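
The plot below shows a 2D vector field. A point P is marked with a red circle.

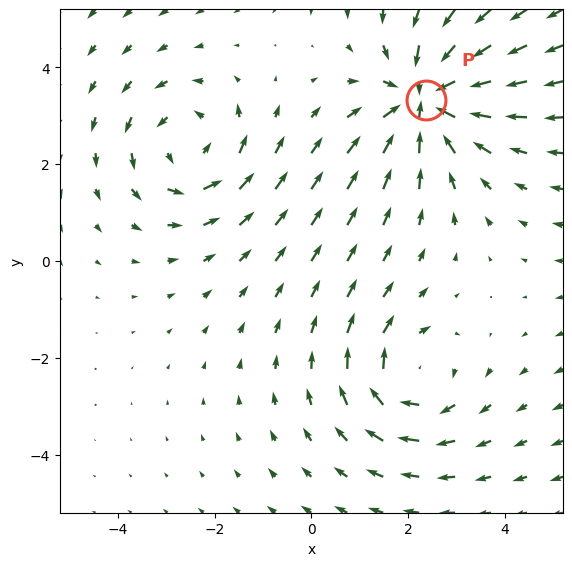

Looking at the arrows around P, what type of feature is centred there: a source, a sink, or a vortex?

At P (2.4, 3.3) the arrows converge inward. Divergence about -4, curl ≈0 — negative divergence with near-zero curl is a sink.

sink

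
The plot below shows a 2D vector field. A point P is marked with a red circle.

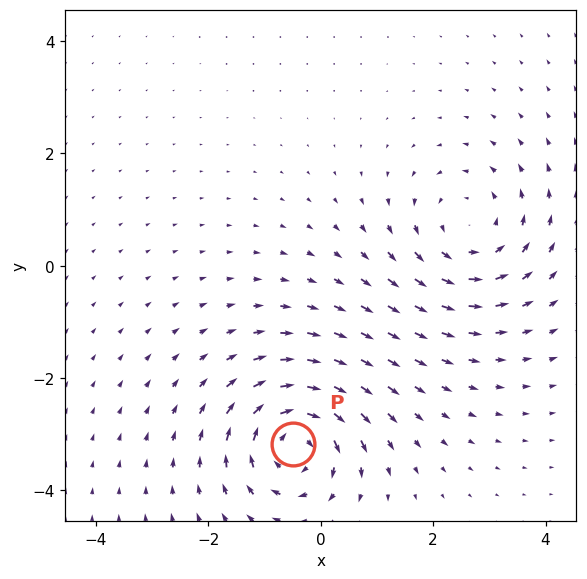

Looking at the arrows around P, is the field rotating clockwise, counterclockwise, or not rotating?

clockwise

Near P at (-0.5, -3.2) the arrows circulate clockwise. The curl (z-component) there is about -5; negative curl means clockwise rotation.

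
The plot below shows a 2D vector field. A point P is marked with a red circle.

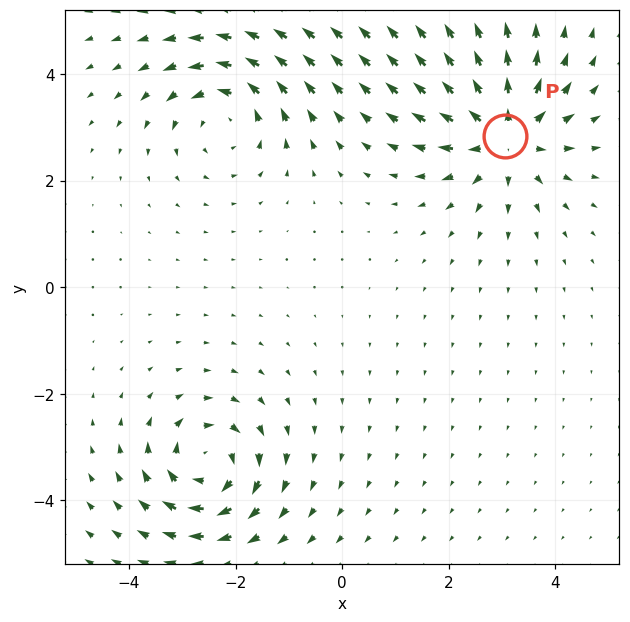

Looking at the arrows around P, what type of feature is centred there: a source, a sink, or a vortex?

source

At P (3.1, 2.8) the arrows spread outward. Divergence about +5, curl ≈0 — positive divergence with near-zero curl is a source.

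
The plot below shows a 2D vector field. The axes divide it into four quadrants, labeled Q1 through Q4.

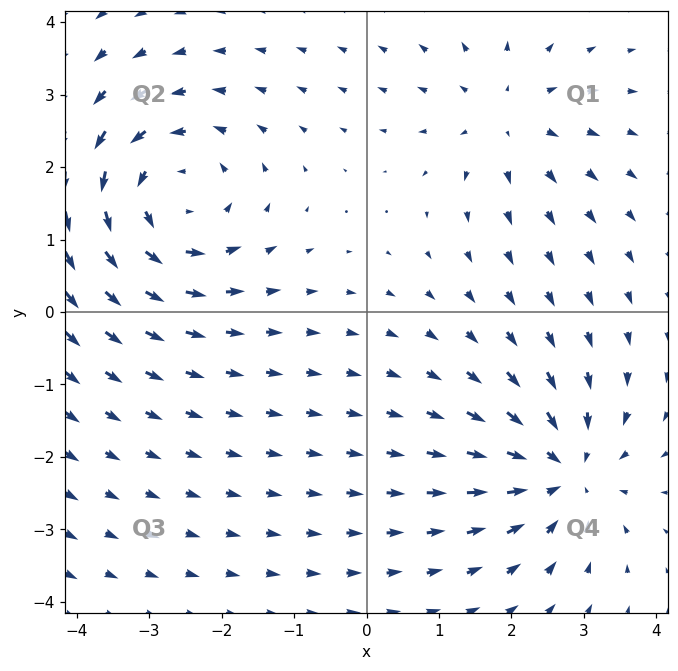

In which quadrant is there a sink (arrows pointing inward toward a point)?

The sink sits at approximately (2.7, -2.2), which lies in quadrant Q4. The divergence there is about -4, negative as expected for a sink.

Q4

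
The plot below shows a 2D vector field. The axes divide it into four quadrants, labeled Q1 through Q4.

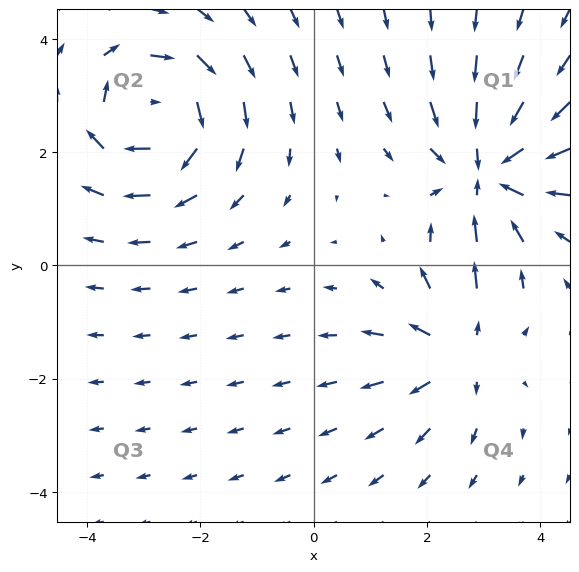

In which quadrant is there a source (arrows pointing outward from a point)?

The source sits at approximately (2.6, -1.5), which lies in quadrant Q4. The divergence there is about +3, positive as expected for a source.

Q4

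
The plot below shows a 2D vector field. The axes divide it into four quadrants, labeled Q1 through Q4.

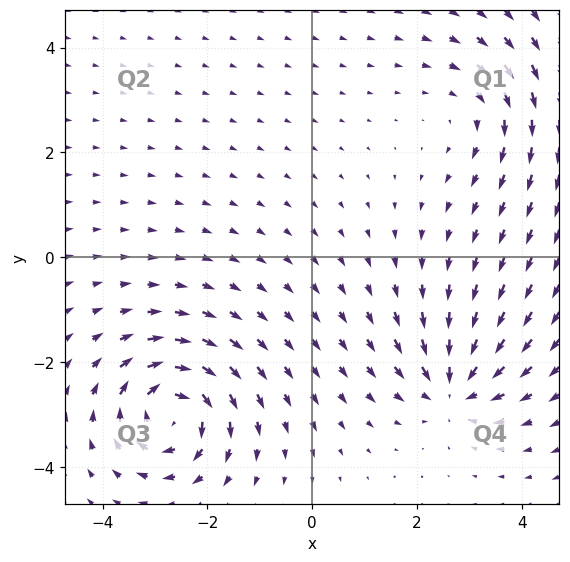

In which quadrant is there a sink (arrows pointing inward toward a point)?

The sink sits at approximately (2.7, -2.5), which lies in quadrant Q4. The divergence there is about -5, negative as expected for a sink.

Q4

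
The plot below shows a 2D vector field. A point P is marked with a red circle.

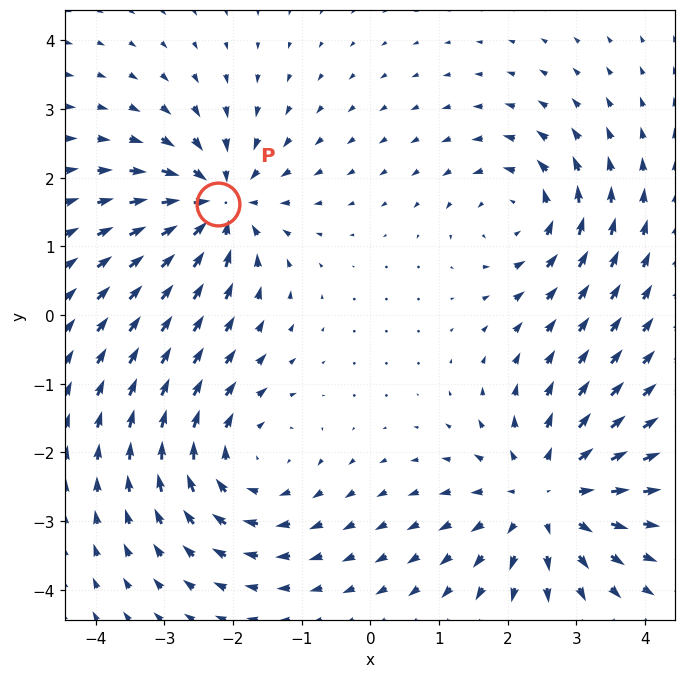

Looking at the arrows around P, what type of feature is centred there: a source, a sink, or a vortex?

At P (-2.2, 1.6) the arrows converge inward. Divergence about -5, curl ≈0 — negative divergence with near-zero curl is a sink.

sink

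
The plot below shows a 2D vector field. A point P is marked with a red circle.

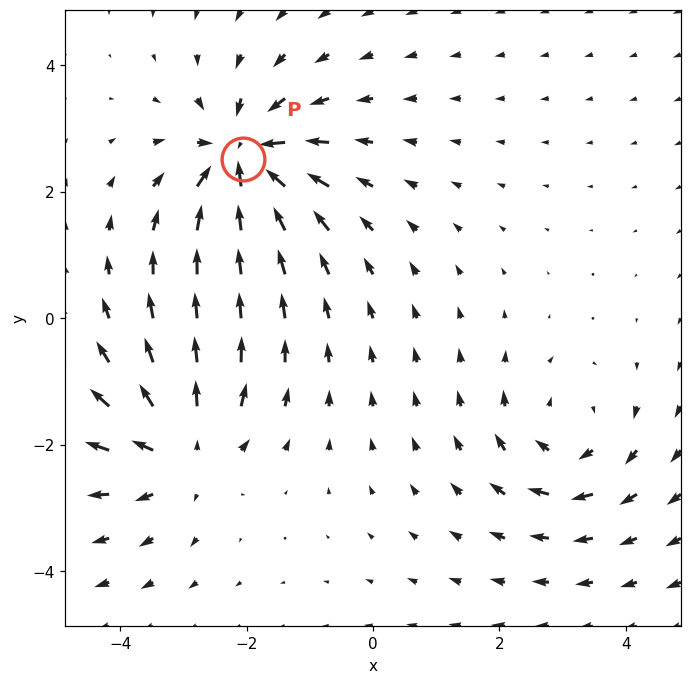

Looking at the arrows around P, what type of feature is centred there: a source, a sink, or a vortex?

At P (-2.1, 2.5) the arrows converge inward. Divergence about -5, curl ≈0 — negative divergence with near-zero curl is a sink.

sink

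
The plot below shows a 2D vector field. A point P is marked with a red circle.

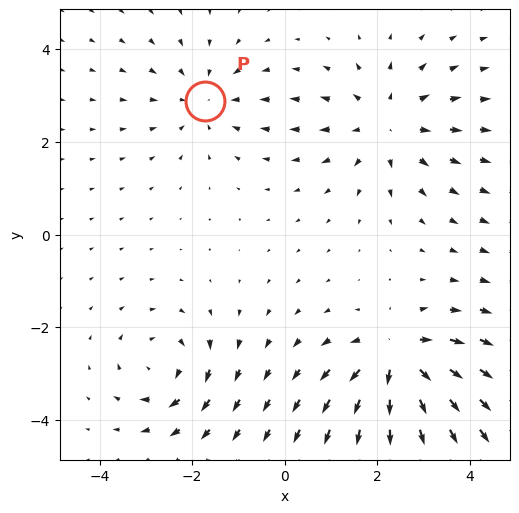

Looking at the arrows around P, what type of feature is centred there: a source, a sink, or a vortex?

At P (-1.7, 2.9) the arrows converge inward. Divergence about -3, curl ≈0 — negative divergence with near-zero curl is a sink.

sink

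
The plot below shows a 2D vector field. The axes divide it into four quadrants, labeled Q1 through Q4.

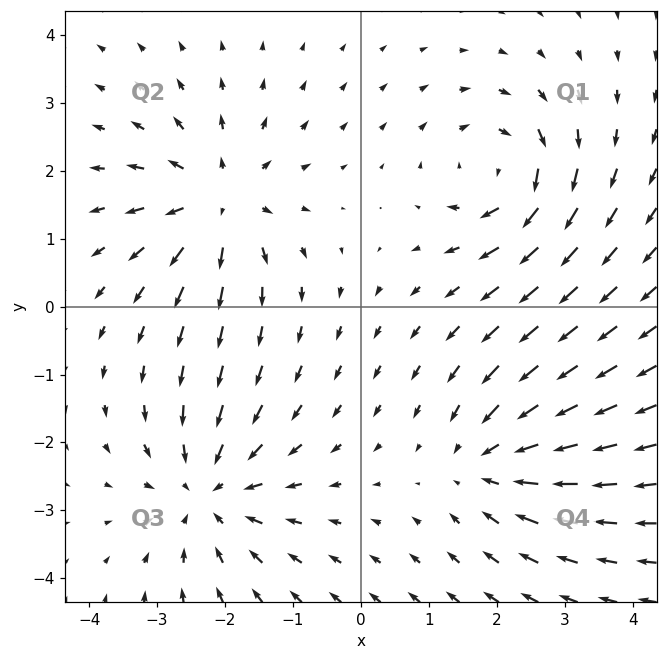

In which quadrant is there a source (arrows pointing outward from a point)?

Q2

The source sits at approximately (-2.1, 1.6), which lies in quadrant Q2. The divergence there is about +5, positive as expected for a source.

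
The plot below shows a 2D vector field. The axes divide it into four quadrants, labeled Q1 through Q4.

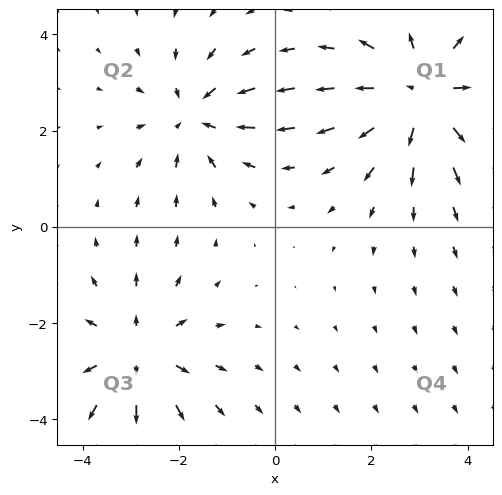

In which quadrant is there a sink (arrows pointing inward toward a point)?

Q2

The sink sits at approximately (-1.7, 2.3), which lies in quadrant Q2. The divergence there is about -2, negative as expected for a sink.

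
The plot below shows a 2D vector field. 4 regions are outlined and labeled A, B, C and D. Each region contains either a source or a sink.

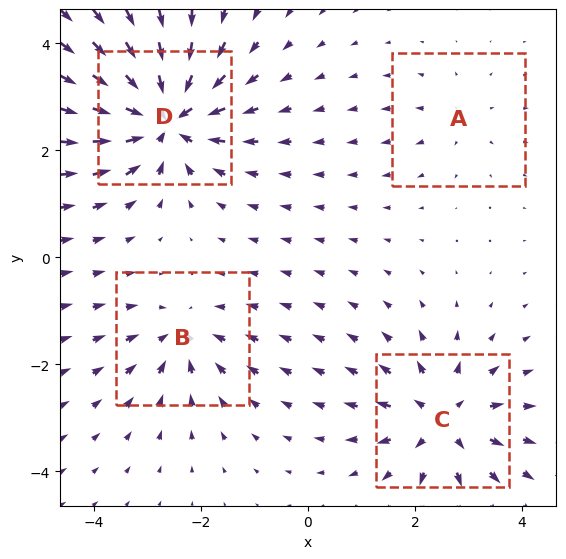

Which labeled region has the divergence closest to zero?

A

Divergence at each region's feature centre — A: about +2, B: about -4, C: about +6, D: about -8. Region A is closest to zero.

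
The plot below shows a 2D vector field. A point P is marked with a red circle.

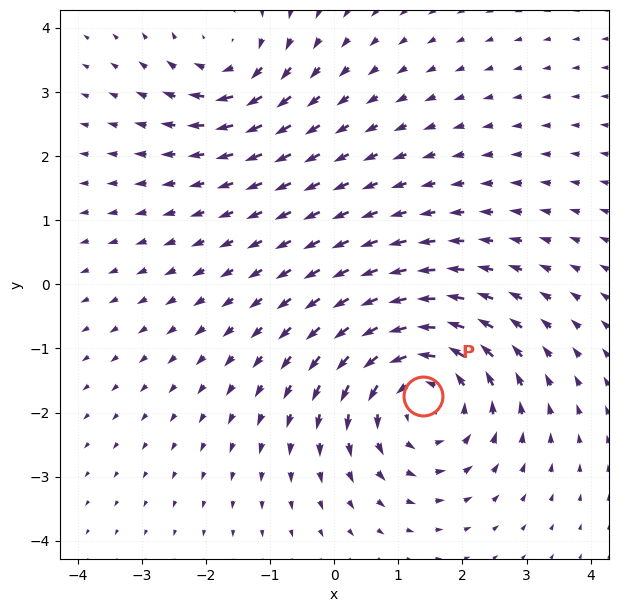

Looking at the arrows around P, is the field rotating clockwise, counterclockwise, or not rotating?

Near P at (1.4, -1.7) the arrows circulate counterclockwise. The curl (z-component) there is about +4; positive curl means counterclockwise rotation.

counterclockwise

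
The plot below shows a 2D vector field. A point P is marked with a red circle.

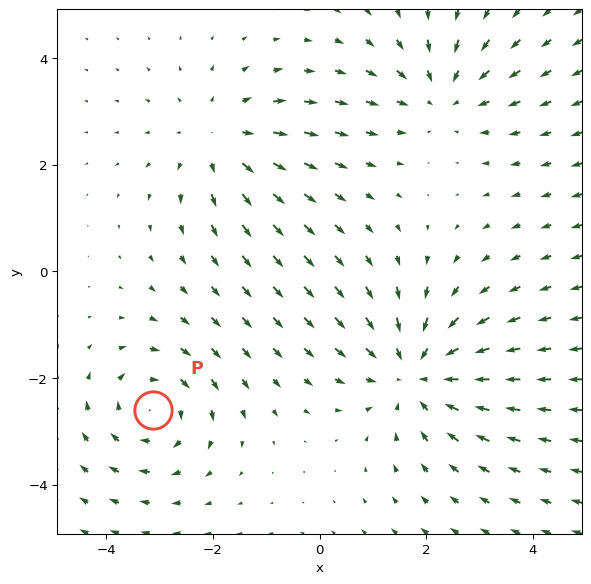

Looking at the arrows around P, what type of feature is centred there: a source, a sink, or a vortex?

vortex

At P (-3.1, -2.6) the arrows circulate clockwise. Divergence ≈0, curl about -4 — near-zero divergence with nonzero curl is a vortex.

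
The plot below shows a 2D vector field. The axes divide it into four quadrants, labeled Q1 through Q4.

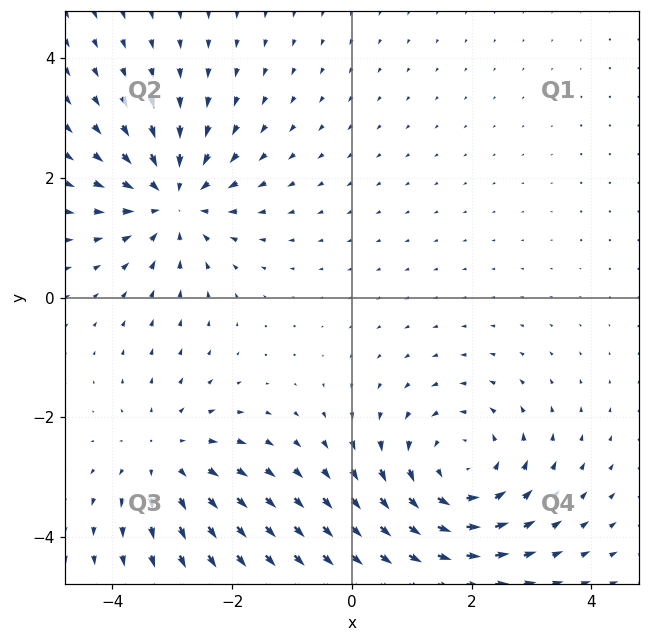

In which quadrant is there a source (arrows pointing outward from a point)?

The source sits at approximately (-3.1, -2.7), which lies in quadrant Q3. The divergence there is about +2, positive as expected for a source.

Q3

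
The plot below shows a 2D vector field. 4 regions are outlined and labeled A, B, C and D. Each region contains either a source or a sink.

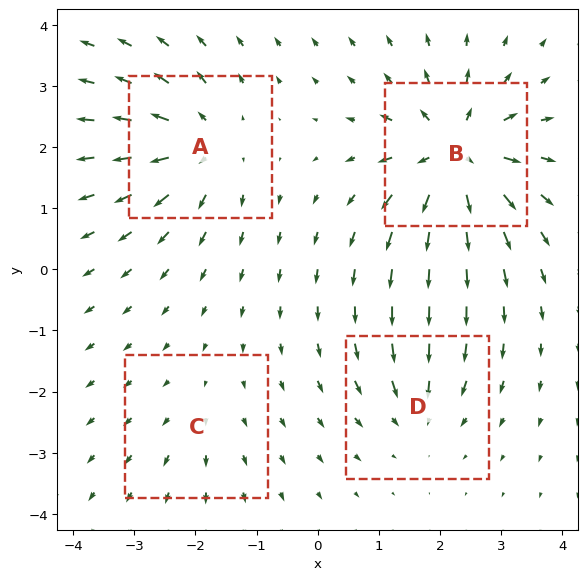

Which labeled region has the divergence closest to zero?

Divergence at each region's feature centre — A: about +6, B: about +8, C: about +2, D: about -4. Region C is closest to zero.

C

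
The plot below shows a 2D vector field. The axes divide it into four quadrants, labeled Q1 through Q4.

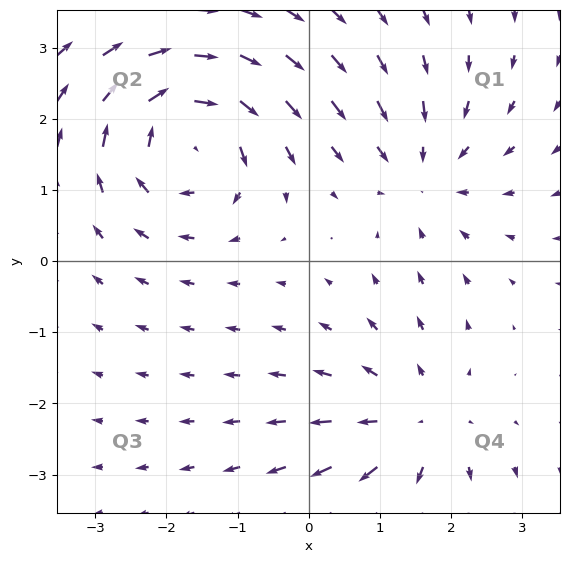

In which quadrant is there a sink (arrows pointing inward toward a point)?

Q1

The sink sits at approximately (1.6, 1.2), which lies in quadrant Q1. The divergence there is about -3, negative as expected for a sink.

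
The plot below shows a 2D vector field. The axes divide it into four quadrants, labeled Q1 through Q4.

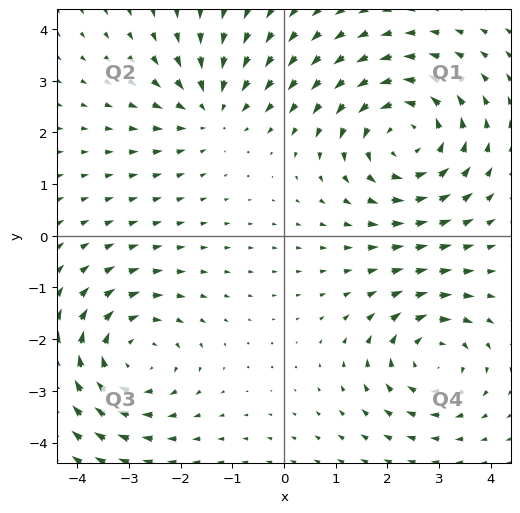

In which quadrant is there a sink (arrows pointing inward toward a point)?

Q2

The sink sits at approximately (-1.4, 2.5), which lies in quadrant Q2. The divergence there is about -3, negative as expected for a sink.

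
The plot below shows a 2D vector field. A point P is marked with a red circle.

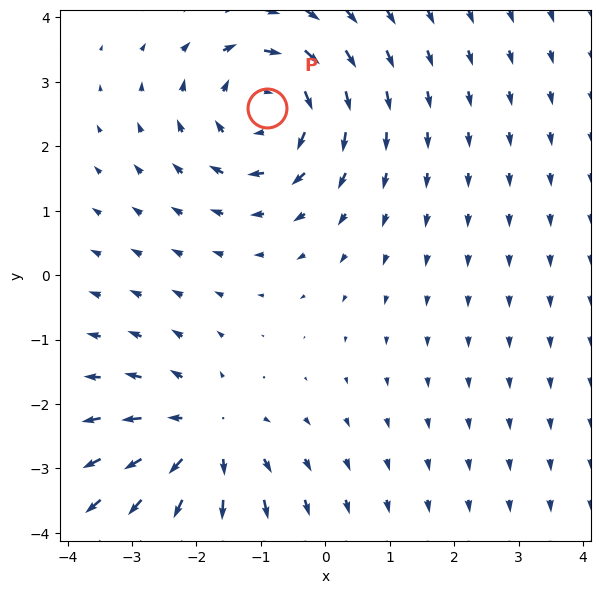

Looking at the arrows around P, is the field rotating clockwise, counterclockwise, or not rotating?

clockwise

Near P at (-0.9, 2.6) the arrows circulate clockwise. The curl (z-component) there is about -4; negative curl means clockwise rotation.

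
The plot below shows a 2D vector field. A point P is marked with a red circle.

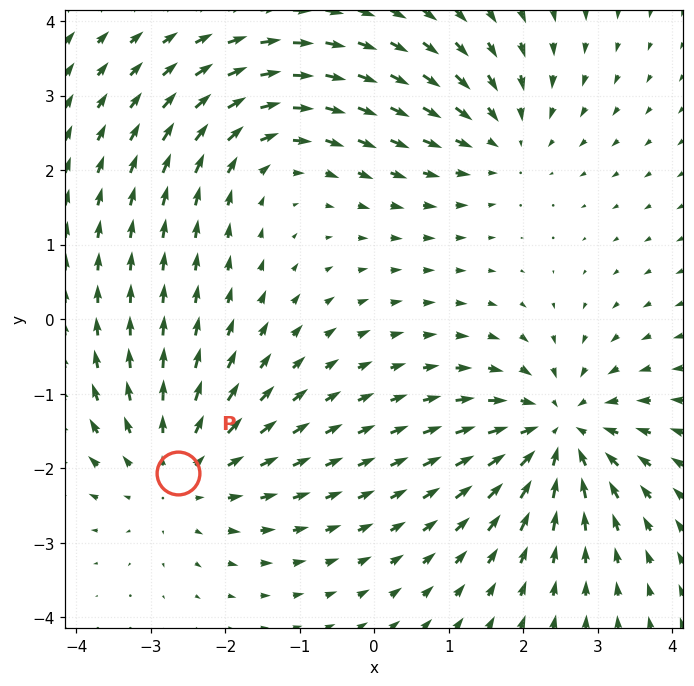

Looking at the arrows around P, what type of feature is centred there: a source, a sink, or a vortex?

source

At P (-2.6, -2.1) the arrows spread outward. Divergence about +4, curl ≈0 — positive divergence with near-zero curl is a source.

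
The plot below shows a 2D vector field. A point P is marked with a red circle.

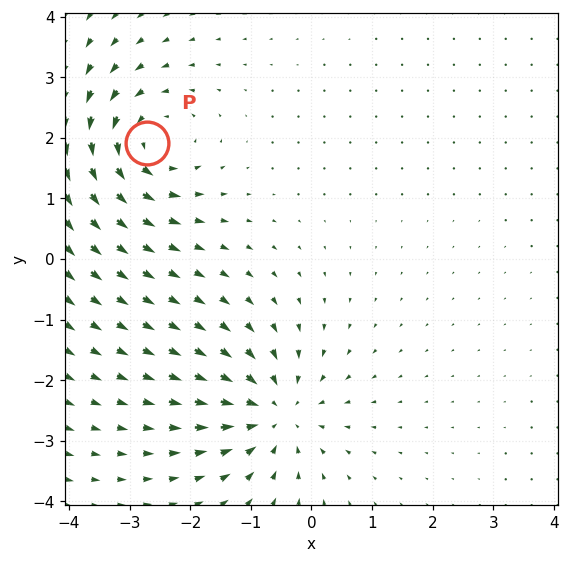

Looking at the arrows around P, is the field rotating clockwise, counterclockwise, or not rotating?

Near P at (-2.7, 1.9) the arrows circulate counterclockwise. The curl (z-component) there is about +4; positive curl means counterclockwise rotation.

counterclockwise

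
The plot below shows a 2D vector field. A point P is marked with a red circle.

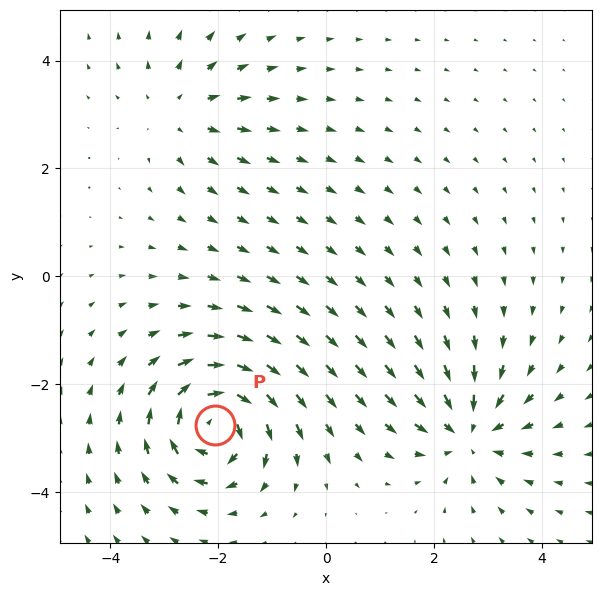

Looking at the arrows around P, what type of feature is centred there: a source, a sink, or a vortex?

At P (-2.1, -2.8) the arrows circulate clockwise. Divergence ≈0, curl about -7 — near-zero divergence with nonzero curl is a vortex.

vortex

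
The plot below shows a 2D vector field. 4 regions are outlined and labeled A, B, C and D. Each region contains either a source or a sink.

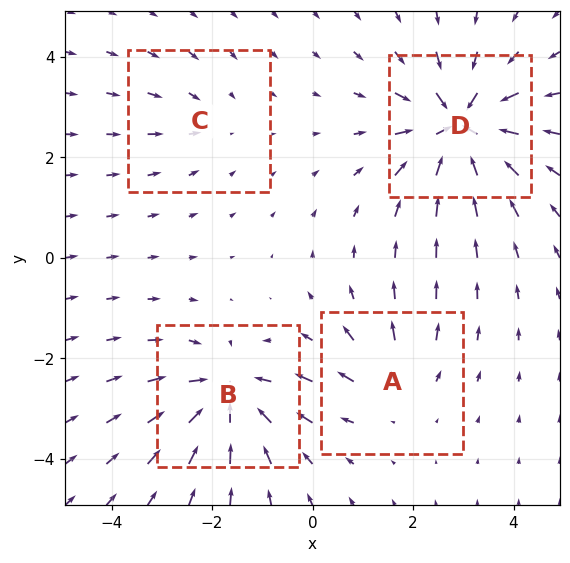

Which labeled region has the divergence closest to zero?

C

Divergence at each region's feature centre — A: about +3, B: about -6, C: about -2, D: about -7. Region C is closest to zero.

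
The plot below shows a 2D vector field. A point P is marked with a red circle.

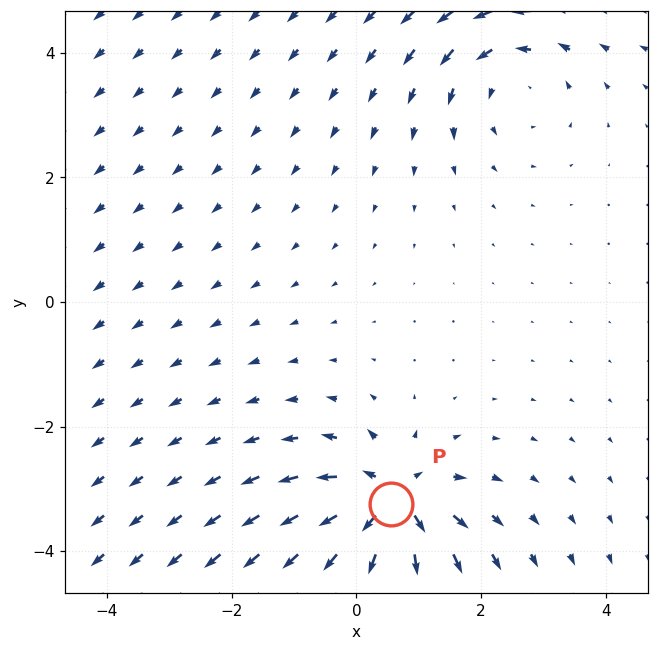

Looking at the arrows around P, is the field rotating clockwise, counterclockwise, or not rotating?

Near P at (0.6, -3.2) the arrows show no circulation. The curl there is ≈0.

not rotating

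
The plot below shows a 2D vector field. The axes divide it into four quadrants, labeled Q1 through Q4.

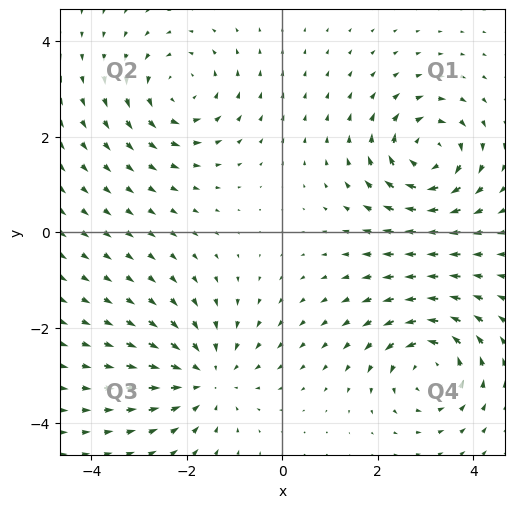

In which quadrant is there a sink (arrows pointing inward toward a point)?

The sink sits at approximately (-1.6, -3.0), which lies in quadrant Q3. The divergence there is about -4, negative as expected for a sink.

Q3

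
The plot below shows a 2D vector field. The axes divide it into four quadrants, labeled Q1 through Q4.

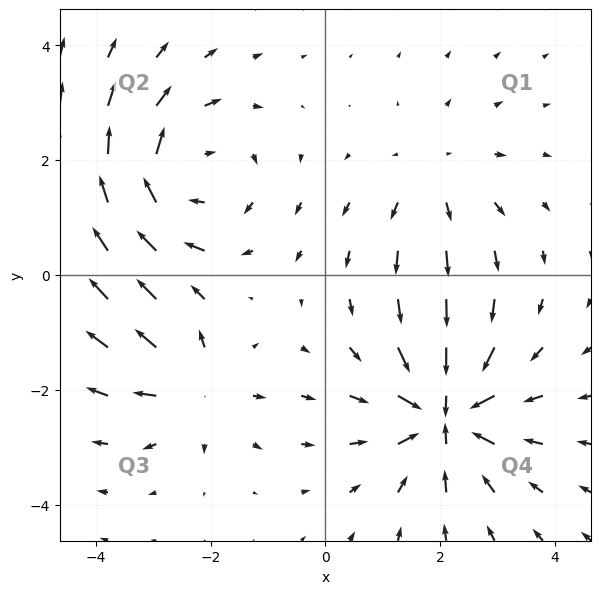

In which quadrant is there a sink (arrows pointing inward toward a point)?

Q4

The sink sits at approximately (2.1, -2.4), which lies in quadrant Q4. The divergence there is about -6, negative as expected for a sink.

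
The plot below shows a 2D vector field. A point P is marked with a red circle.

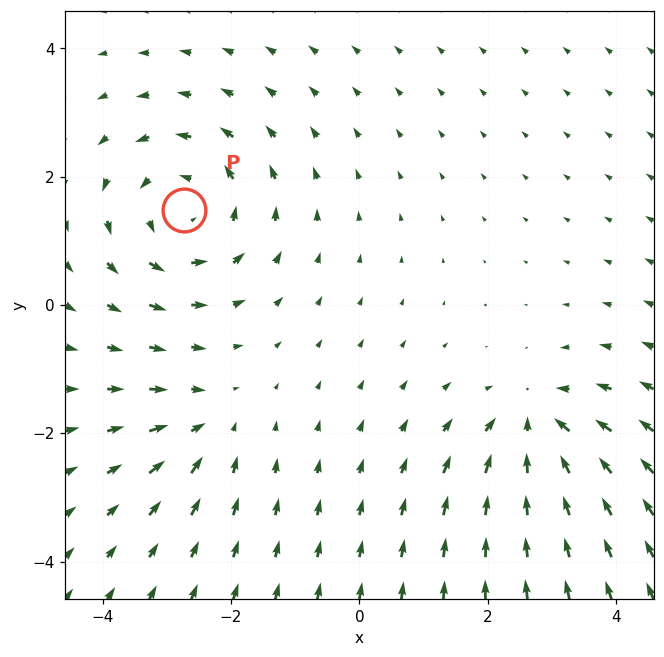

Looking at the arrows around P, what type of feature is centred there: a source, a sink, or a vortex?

At P (-2.7, 1.5) the arrows circulate counterclockwise. Divergence ≈0, curl about +4 — near-zero divergence with nonzero curl is a vortex.

vortex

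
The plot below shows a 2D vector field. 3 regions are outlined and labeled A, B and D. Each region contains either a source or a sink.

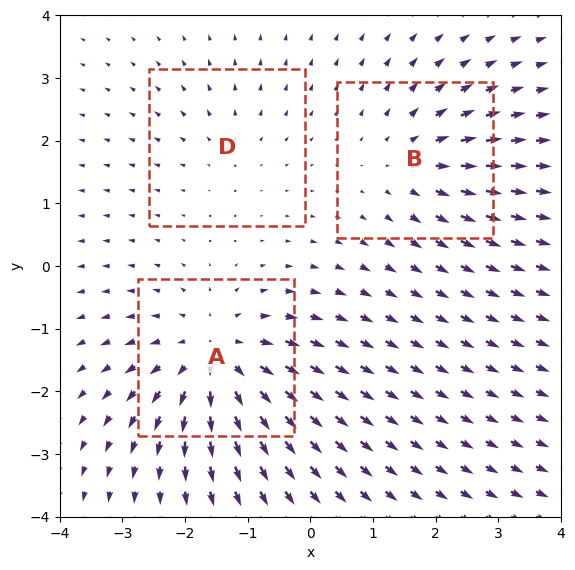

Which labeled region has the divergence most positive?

Divergence at each region's feature centre — A: about +5, B: about +3, D: about +2. Region A is most positive.

A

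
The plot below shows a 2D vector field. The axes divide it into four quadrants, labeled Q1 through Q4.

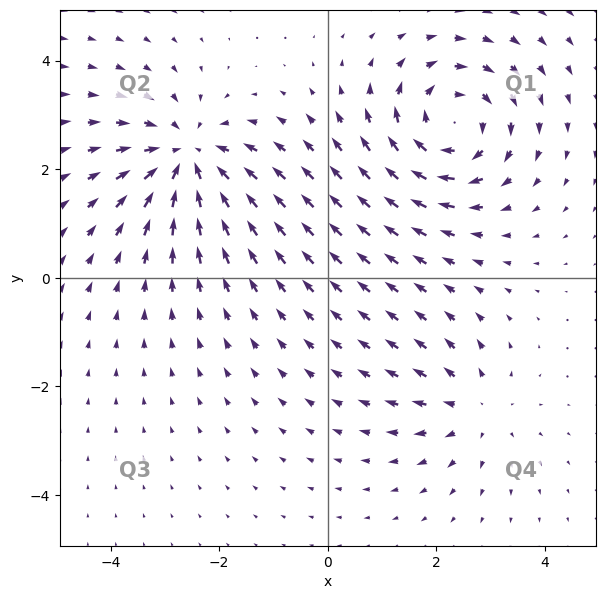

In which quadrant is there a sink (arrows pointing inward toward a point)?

The sink sits at approximately (-2.6, 2.2), which lies in quadrant Q2. The divergence there is about -5, negative as expected for a sink.

Q2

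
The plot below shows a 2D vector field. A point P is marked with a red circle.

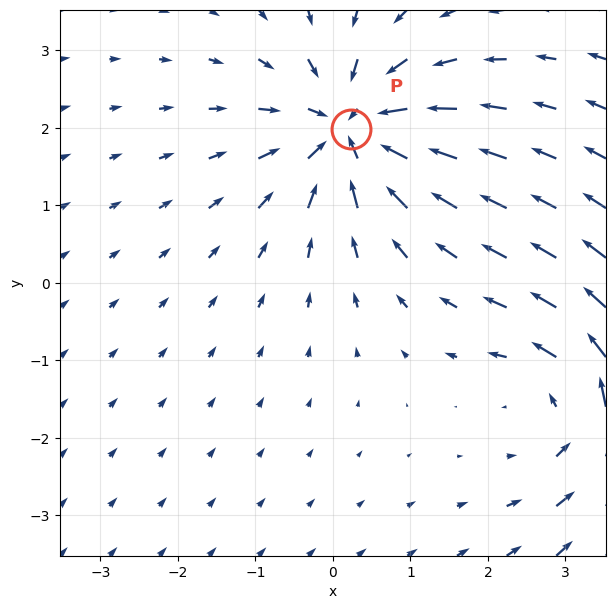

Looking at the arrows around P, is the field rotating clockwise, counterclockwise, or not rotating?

Near P at (0.2, 2.0) the arrows show no circulation. The curl there is ≈0.

not rotating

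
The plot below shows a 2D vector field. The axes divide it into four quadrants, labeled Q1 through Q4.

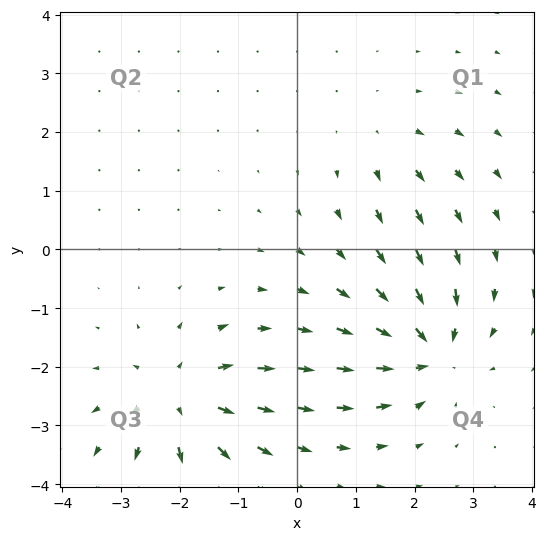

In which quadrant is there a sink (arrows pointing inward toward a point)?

The sink sits at approximately (2.2, -1.7), which lies in quadrant Q4. The divergence there is about -6, negative as expected for a sink.

Q4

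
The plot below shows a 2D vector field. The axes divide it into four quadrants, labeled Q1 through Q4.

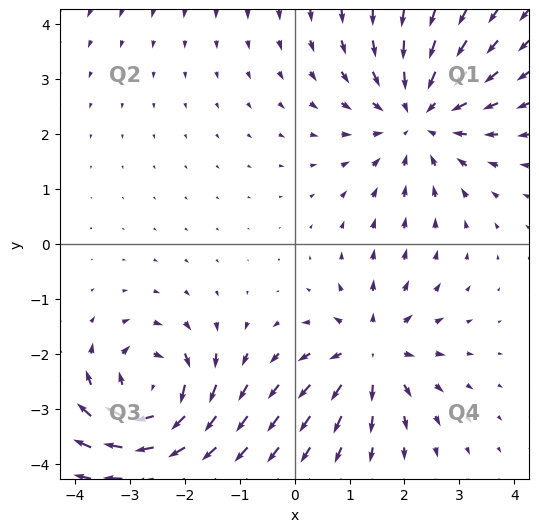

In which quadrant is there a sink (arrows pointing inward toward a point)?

Q1

The sink sits at approximately (2.3, 2.3), which lies in quadrant Q1. The divergence there is about -3, negative as expected for a sink.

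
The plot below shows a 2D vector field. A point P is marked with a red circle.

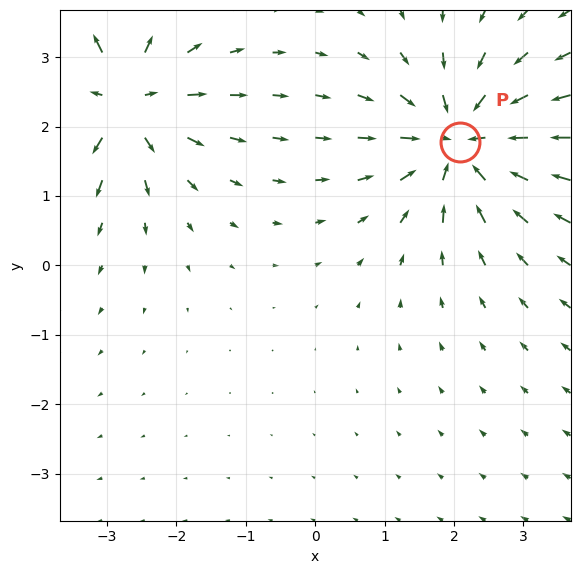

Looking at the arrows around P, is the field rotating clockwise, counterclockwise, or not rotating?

Near P at (2.1, 1.8) the arrows show no circulation. The curl there is ≈0.

not rotating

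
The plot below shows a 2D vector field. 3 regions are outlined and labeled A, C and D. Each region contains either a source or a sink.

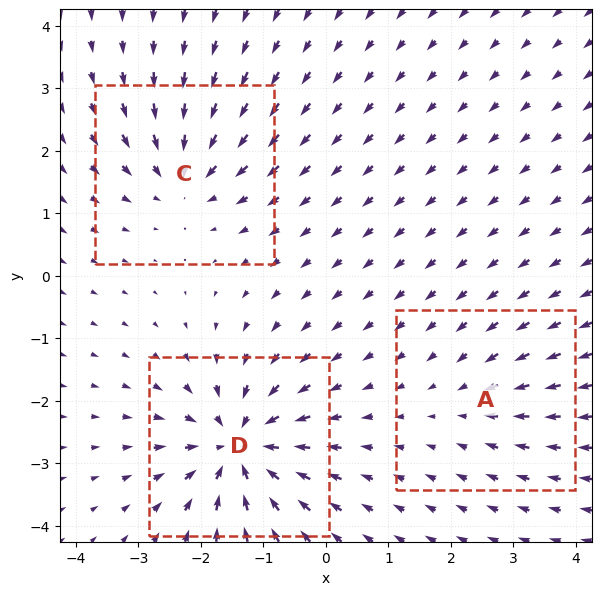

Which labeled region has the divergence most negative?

D

Divergence at each region's feature centre — A: about -2, C: about -4, D: about -6. Region D is most negative.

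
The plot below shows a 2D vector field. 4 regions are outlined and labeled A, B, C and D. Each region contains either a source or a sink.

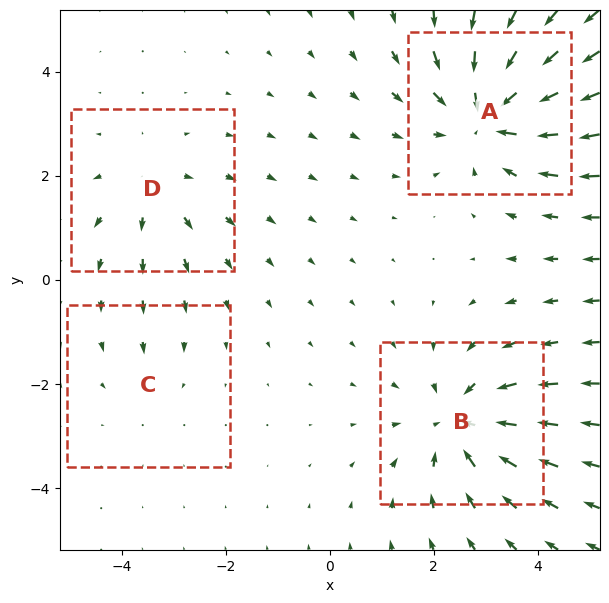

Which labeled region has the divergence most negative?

A

Divergence at each region's feature centre — A: about -6, B: about -5, C: about -2, D: about +3. Region A is most negative.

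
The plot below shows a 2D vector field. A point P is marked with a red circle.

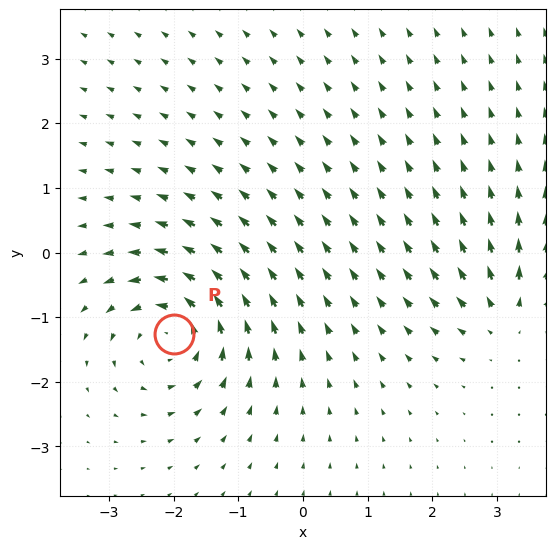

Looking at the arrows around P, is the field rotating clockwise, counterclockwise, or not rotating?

counterclockwise

Near P at (-2.0, -1.3) the arrows circulate counterclockwise. The curl (z-component) there is about +5; positive curl means counterclockwise rotation.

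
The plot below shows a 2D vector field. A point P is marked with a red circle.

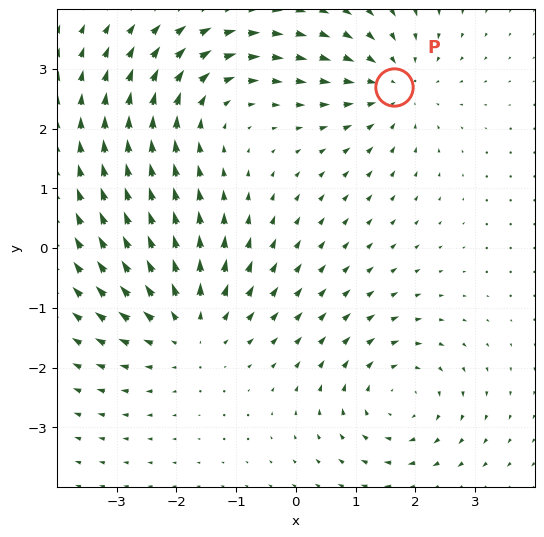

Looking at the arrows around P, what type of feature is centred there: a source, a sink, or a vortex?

sink

At P (1.6, 2.7) the arrows converge inward. Divergence about -4, curl ≈0 — negative divergence with near-zero curl is a sink.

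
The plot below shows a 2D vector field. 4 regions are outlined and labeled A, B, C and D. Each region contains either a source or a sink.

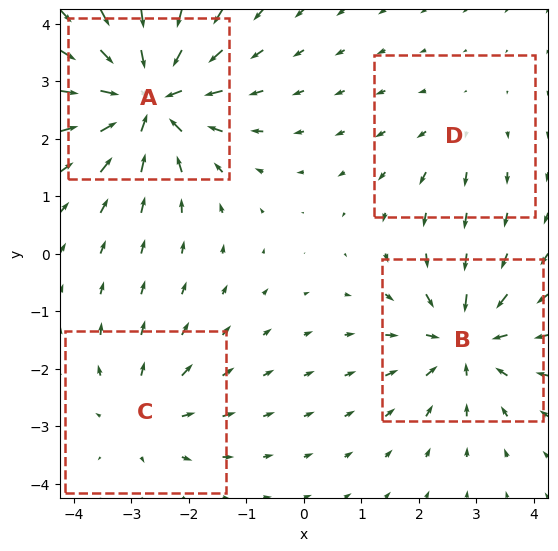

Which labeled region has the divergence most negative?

Divergence at each region's feature centre — A: about -8, B: about -6, C: about +4, D: about +2. Region A is most negative.

A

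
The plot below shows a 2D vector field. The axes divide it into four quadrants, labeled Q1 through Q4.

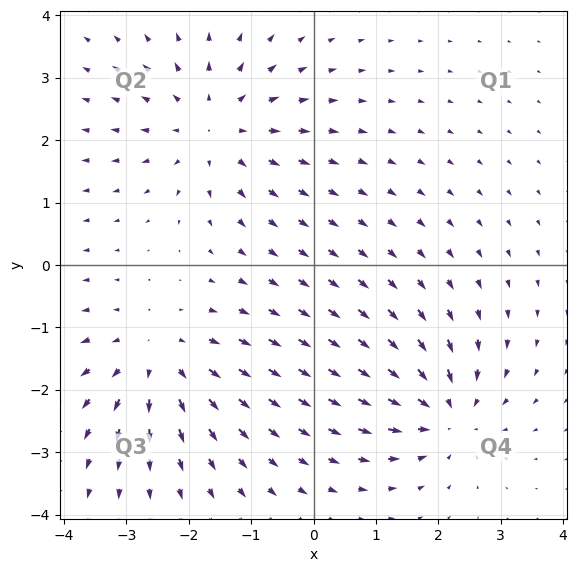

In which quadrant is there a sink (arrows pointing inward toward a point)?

The sink sits at approximately (2.1, -2.4), which lies in quadrant Q4. The divergence there is about -5, negative as expected for a sink.

Q4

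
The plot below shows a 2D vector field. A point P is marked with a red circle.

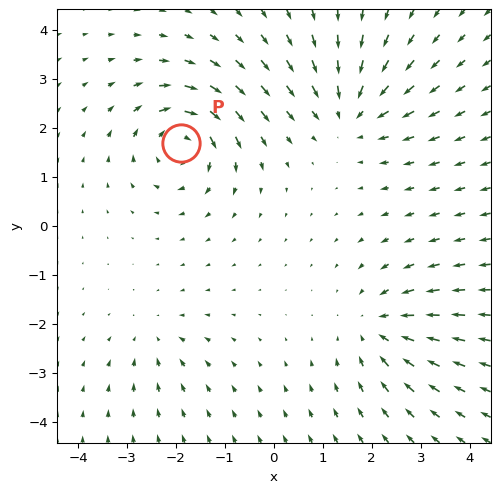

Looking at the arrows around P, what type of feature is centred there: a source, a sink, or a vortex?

At P (-1.9, 1.7) the arrows circulate clockwise. Divergence ≈0, curl about -7 — near-zero divergence with nonzero curl is a vortex.

vortex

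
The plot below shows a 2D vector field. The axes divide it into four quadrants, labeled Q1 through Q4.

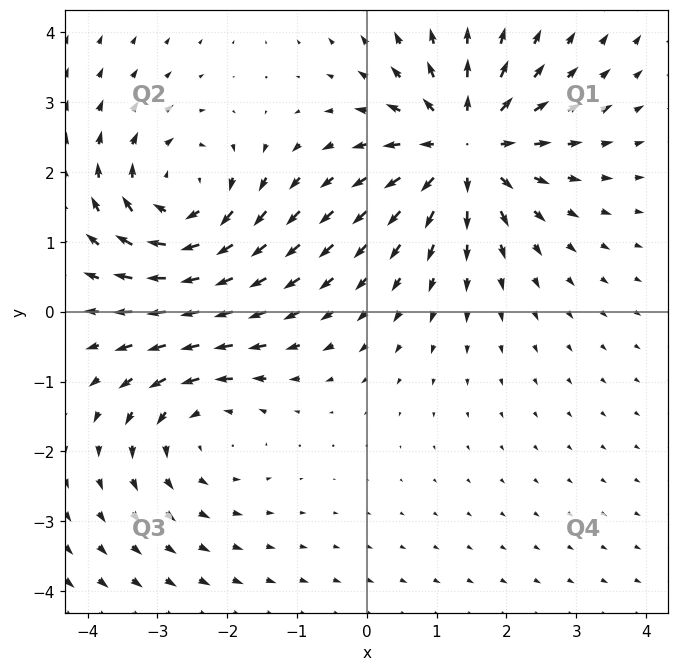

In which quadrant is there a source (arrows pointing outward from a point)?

Q1

The source sits at approximately (1.4, 2.4), which lies in quadrant Q1. The divergence there is about +4, positive as expected for a source.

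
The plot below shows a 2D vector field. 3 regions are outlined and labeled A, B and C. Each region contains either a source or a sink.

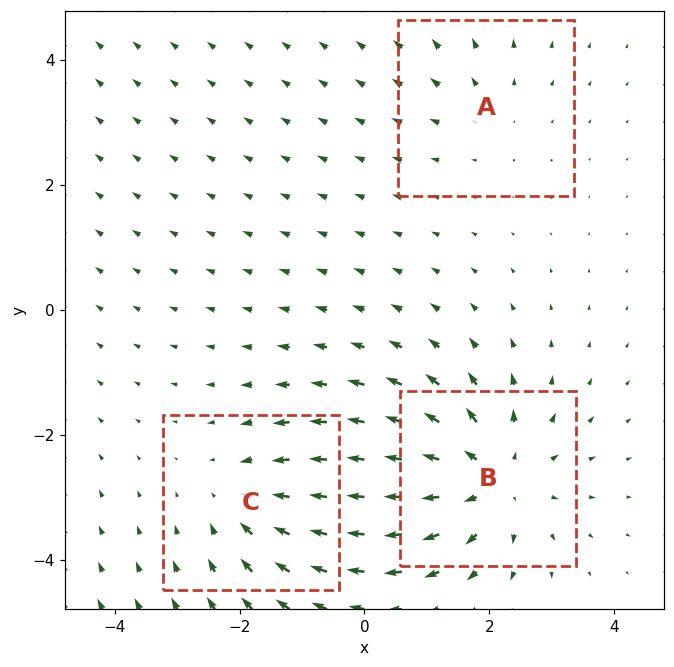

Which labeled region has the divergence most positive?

Divergence at each region's feature centre — A: about +2, B: about +4, C: about -3. Region B is most positive.

B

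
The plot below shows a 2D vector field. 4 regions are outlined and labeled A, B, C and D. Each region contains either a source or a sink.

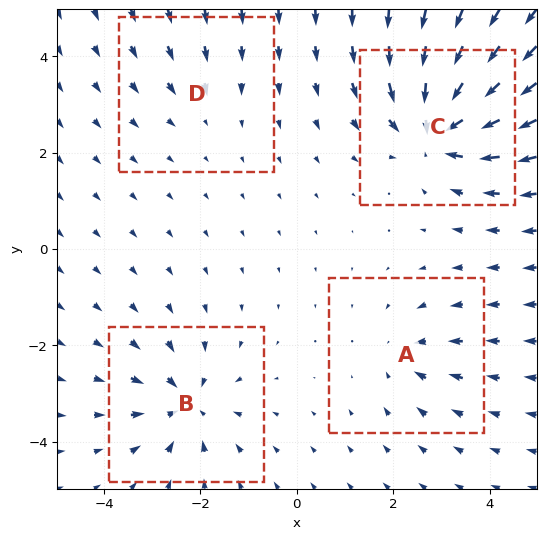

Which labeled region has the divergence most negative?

Divergence at each region's feature centre — A: about -4, B: about -6, C: about -8, D: about -2. Region C is most negative.

C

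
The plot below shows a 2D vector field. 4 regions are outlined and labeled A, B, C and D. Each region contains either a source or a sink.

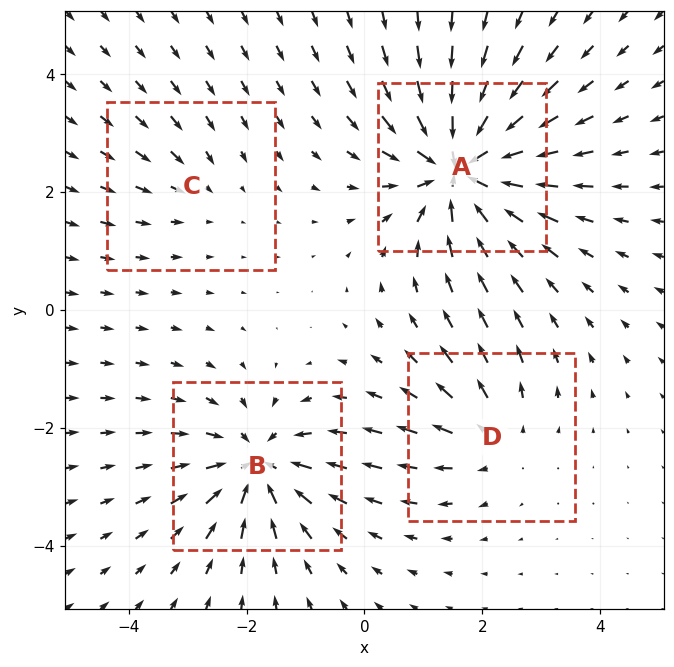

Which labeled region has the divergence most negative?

Divergence at each region's feature centre — A: about -8, B: about -6, C: about -2, D: about +4. Region A is most negative.

A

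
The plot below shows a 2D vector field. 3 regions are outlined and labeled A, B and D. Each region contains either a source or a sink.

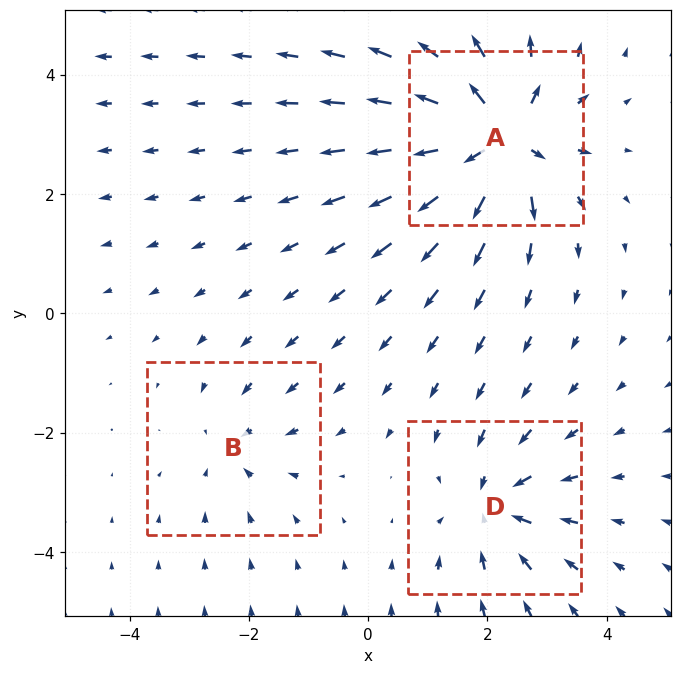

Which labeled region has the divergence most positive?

A

Divergence at each region's feature centre — A: about +6, B: about -2, D: about -4. Region A is most positive.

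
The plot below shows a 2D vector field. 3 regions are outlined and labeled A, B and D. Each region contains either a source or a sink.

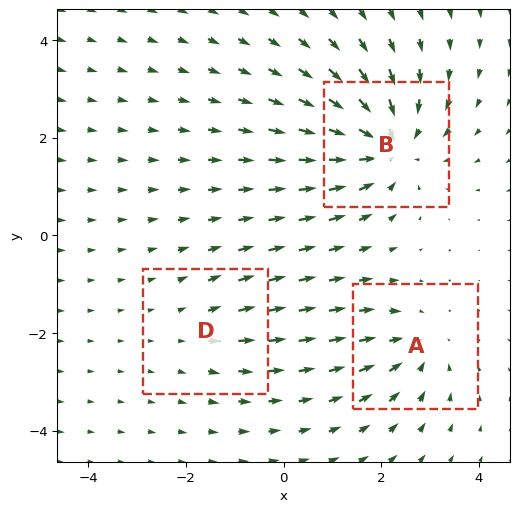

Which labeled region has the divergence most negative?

Divergence at each region's feature centre — A: about -3, B: about -5, D: about +2. Region B is most negative.

B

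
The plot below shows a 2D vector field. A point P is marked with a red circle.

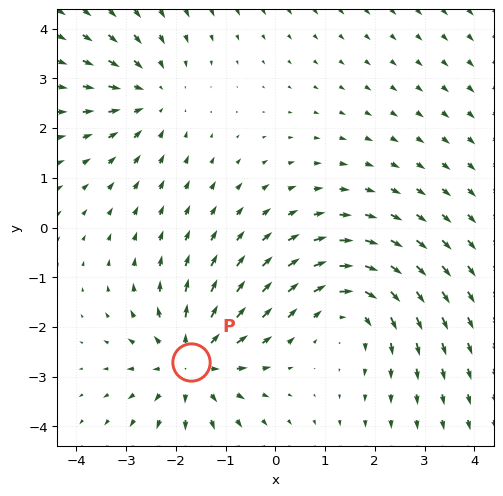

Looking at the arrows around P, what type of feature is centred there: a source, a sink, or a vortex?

source

At P (-1.7, -2.7) the arrows spread outward. Divergence about +4, curl ≈0 — positive divergence with near-zero curl is a source.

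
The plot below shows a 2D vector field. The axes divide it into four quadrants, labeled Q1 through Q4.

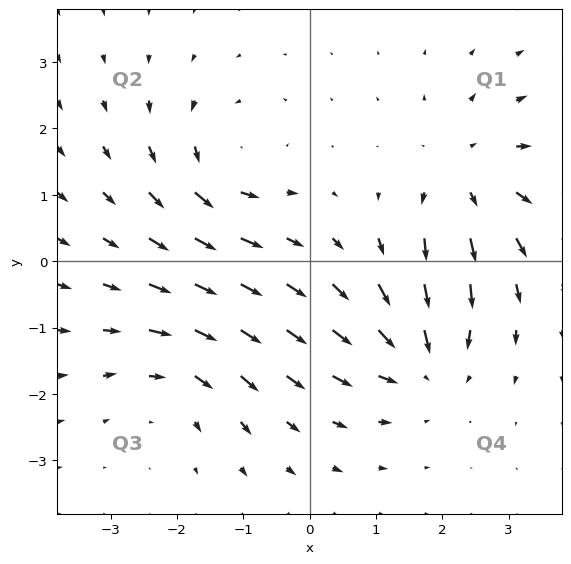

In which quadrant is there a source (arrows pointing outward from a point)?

Q1

The source sits at approximately (2.4, 1.3), which lies in quadrant Q1. The divergence there is about +5, positive as expected for a source.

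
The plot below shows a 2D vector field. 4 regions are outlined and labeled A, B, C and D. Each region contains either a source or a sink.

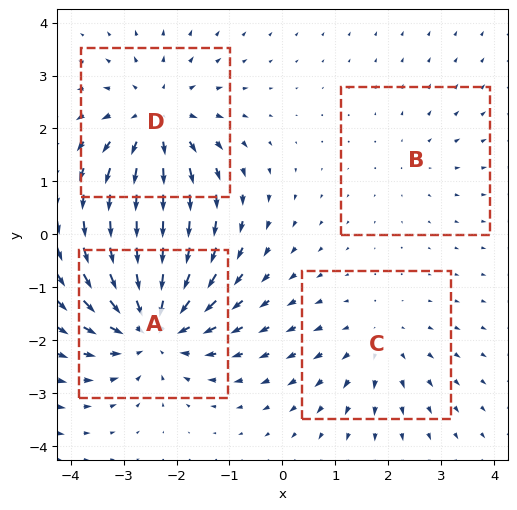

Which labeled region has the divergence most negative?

Divergence at each region's feature centre — A: about -6, B: about +2, C: about +3, D: about +5. Region A is most negative.

A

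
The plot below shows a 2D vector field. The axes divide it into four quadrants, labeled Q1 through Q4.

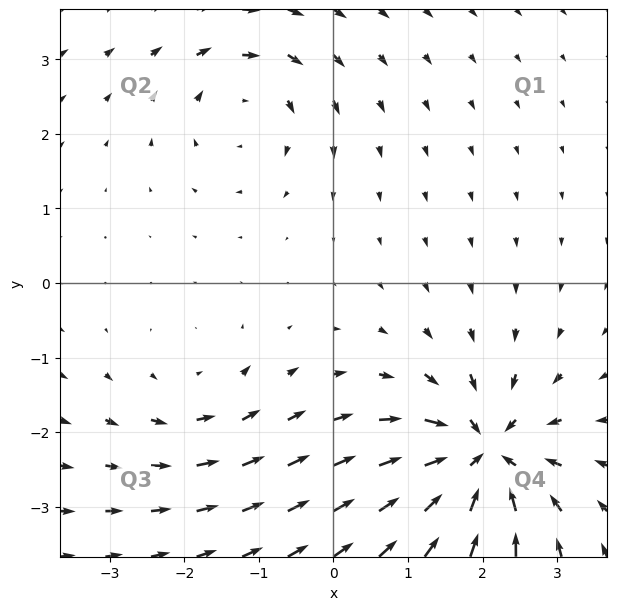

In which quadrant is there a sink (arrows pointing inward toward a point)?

Q4

The sink sits at approximately (2.0, -2.3), which lies in quadrant Q4. The divergence there is about -6, negative as expected for a sink.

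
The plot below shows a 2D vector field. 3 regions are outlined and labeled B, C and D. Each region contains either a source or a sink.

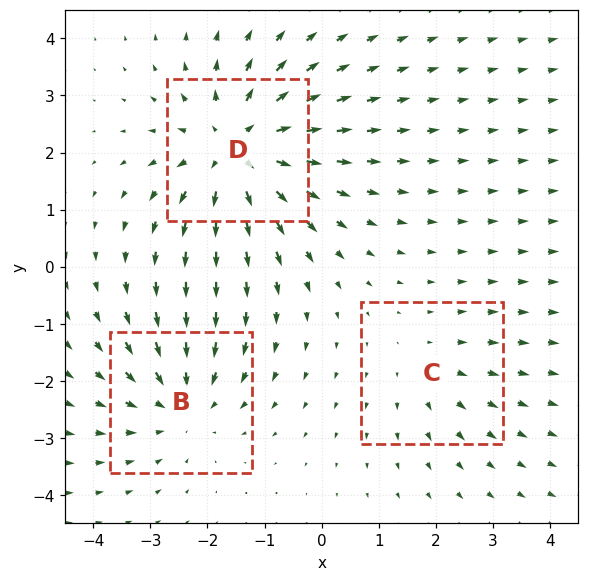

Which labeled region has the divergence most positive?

D

Divergence at each region's feature centre — B: about -3, C: about +2, D: about +4. Region D is most positive.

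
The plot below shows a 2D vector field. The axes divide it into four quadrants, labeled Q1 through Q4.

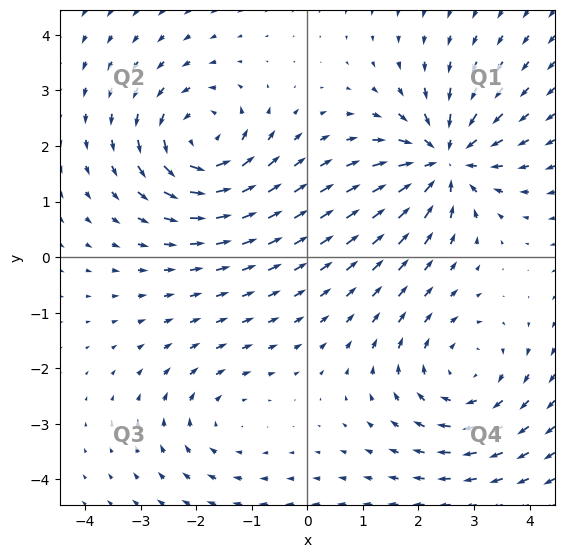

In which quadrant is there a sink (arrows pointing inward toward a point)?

Q1

The sink sits at approximately (2.5, 1.7), which lies in quadrant Q1. The divergence there is about -6, negative as expected for a sink.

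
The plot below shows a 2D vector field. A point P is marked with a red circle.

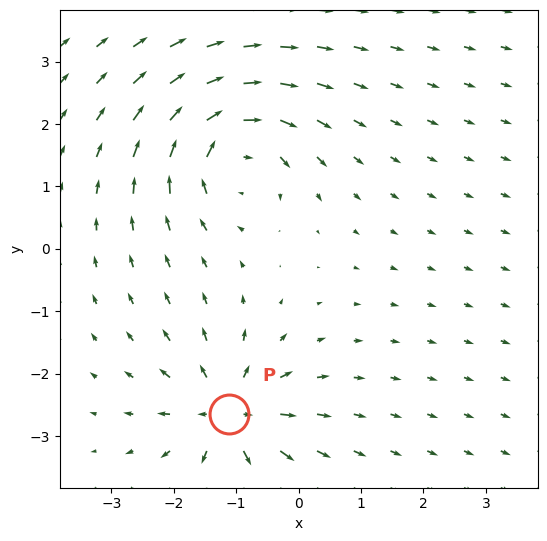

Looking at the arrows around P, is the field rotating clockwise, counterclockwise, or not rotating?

not rotating

Near P at (-1.1, -2.6) the arrows show no circulation. The curl there is ≈0.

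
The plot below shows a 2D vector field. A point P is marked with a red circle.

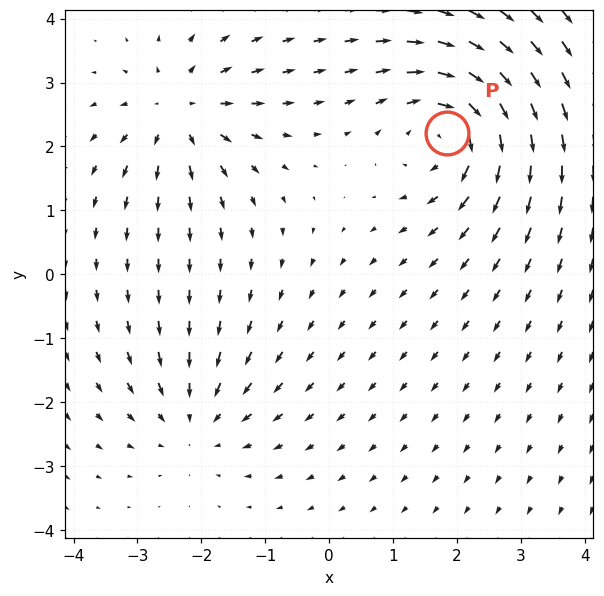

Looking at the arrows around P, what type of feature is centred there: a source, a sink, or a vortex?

vortex

At P (1.8, 2.2) the arrows circulate clockwise. Divergence ≈0, curl about -5 — near-zero divergence with nonzero curl is a vortex.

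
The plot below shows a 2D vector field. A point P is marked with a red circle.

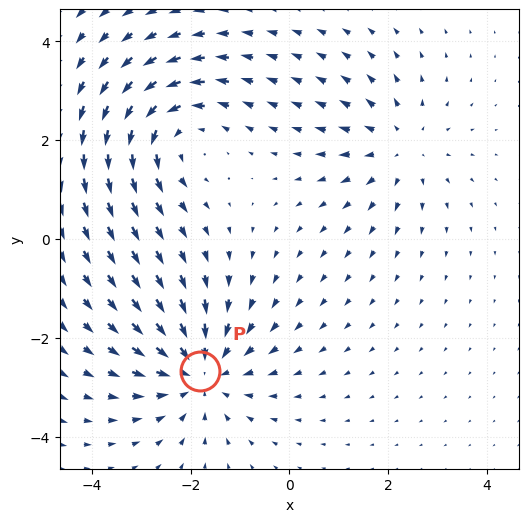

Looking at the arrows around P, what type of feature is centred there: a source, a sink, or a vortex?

At P (-1.8, -2.7) the arrows converge inward. Divergence about -4, curl ≈0 — negative divergence with near-zero curl is a sink.

sink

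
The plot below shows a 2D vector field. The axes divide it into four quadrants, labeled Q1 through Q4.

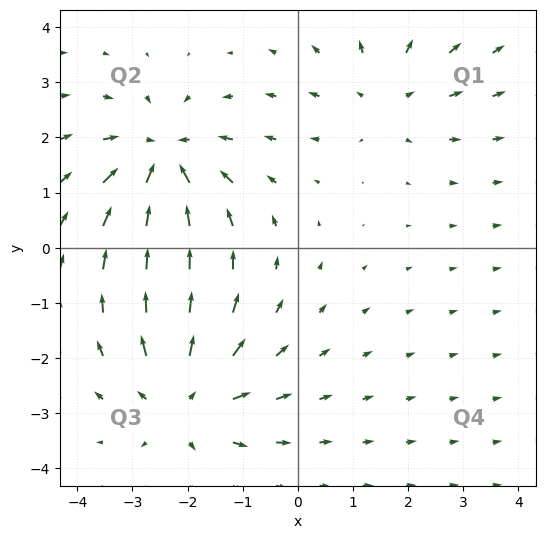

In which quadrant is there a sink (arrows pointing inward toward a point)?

Q2

The sink sits at approximately (-2.4, 1.6), which lies in quadrant Q2. The divergence there is about -5, negative as expected for a sink.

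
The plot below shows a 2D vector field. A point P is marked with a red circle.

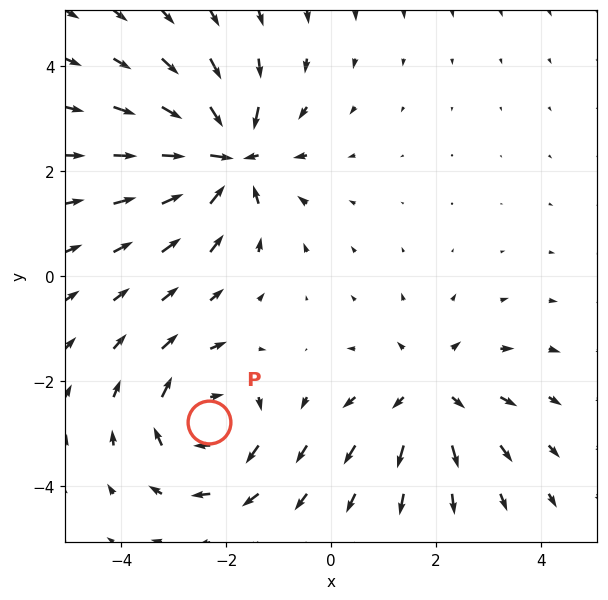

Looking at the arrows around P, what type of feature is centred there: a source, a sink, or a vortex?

At P (-2.3, -2.8) the arrows circulate clockwise. Divergence ≈0, curl about -3 — near-zero divergence with nonzero curl is a vortex.

vortex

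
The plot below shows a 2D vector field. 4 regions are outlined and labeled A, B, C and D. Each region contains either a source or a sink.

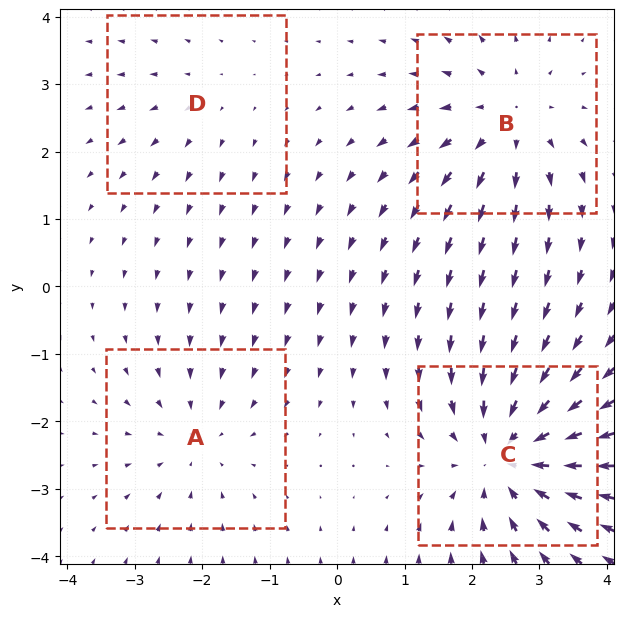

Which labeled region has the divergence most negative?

C

Divergence at each region's feature centre — A: about -3, B: about +4, C: about -5, D: about +2. Region C is most negative.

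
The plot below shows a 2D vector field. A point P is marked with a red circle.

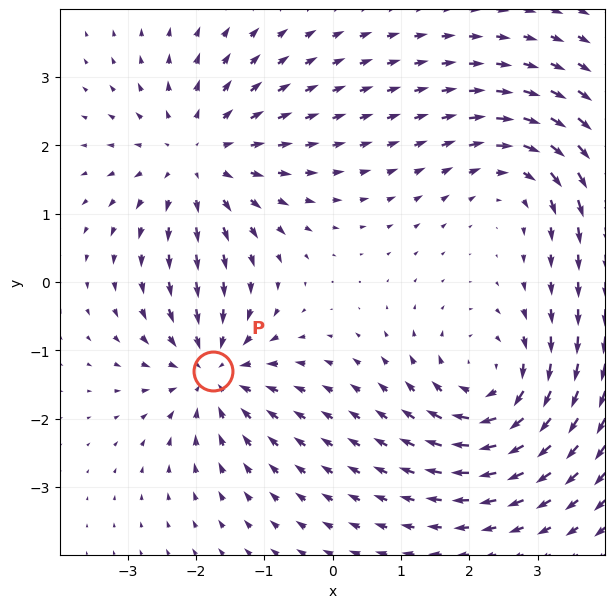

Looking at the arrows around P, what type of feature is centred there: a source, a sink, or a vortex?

sink

At P (-1.7, -1.3) the arrows converge inward. Divergence about -5, curl ≈0 — negative divergence with near-zero curl is a sink.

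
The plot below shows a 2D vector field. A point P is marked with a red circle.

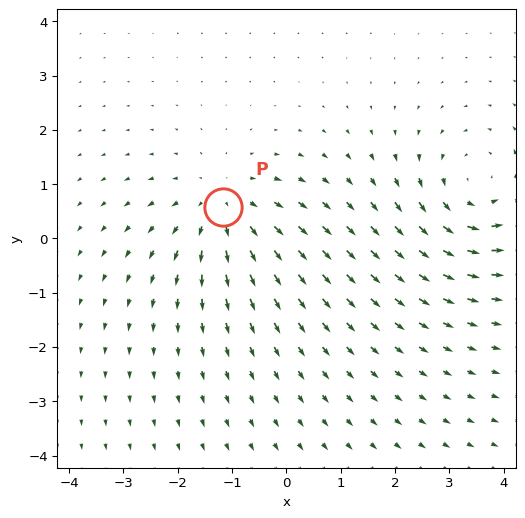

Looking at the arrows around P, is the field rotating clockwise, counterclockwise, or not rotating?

not rotating

Near P at (-1.2, 0.6) the arrows show no circulation. The curl there is ≈0.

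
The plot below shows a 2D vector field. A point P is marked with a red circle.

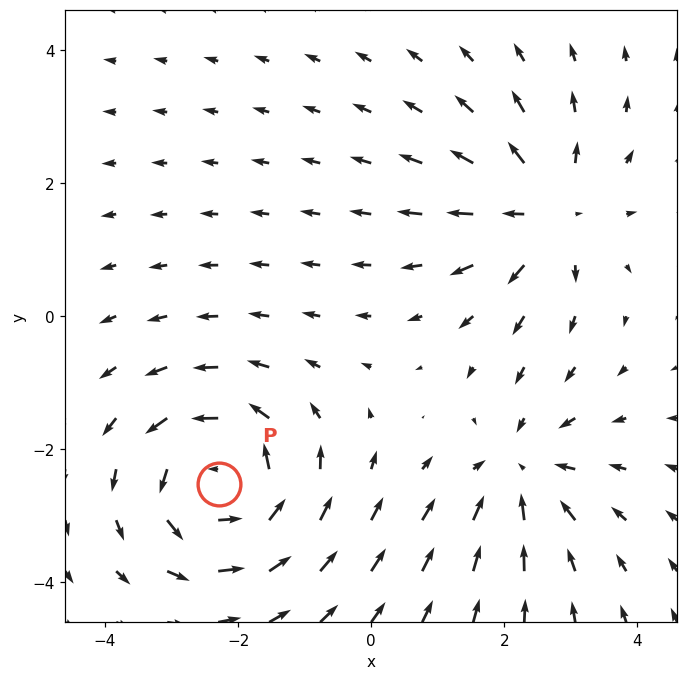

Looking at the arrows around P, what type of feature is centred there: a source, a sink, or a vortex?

vortex

At P (-2.3, -2.5) the arrows circulate counterclockwise. Divergence ≈0, curl about +4 — near-zero divergence with nonzero curl is a vortex.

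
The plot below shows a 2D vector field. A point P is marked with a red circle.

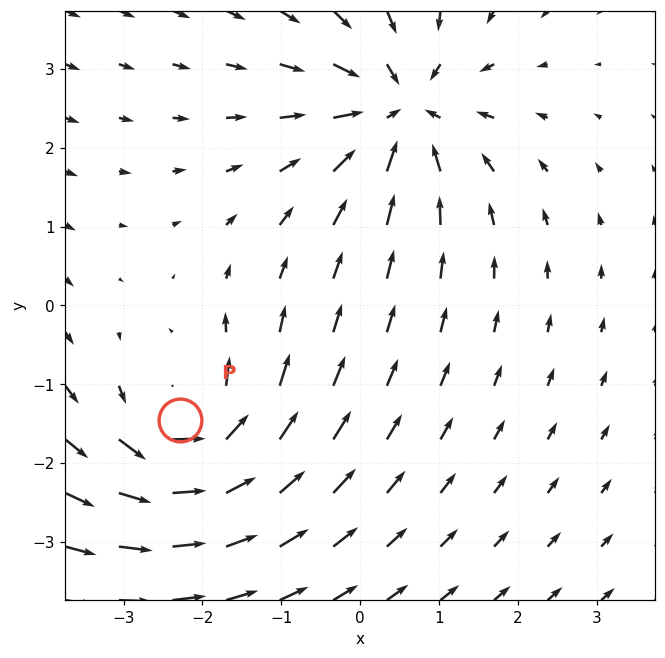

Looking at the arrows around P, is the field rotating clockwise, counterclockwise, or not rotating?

Near P at (-2.3, -1.4) the arrows circulate counterclockwise. The curl (z-component) there is about +4; positive curl means counterclockwise rotation.

counterclockwise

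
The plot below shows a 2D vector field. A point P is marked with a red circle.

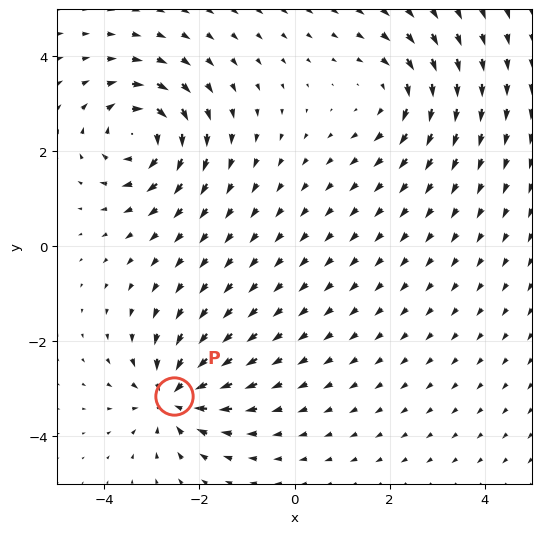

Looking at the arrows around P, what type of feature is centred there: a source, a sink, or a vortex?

sink

At P (-2.5, -3.2) the arrows converge inward. Divergence about -5, curl ≈0 — negative divergence with near-zero curl is a sink.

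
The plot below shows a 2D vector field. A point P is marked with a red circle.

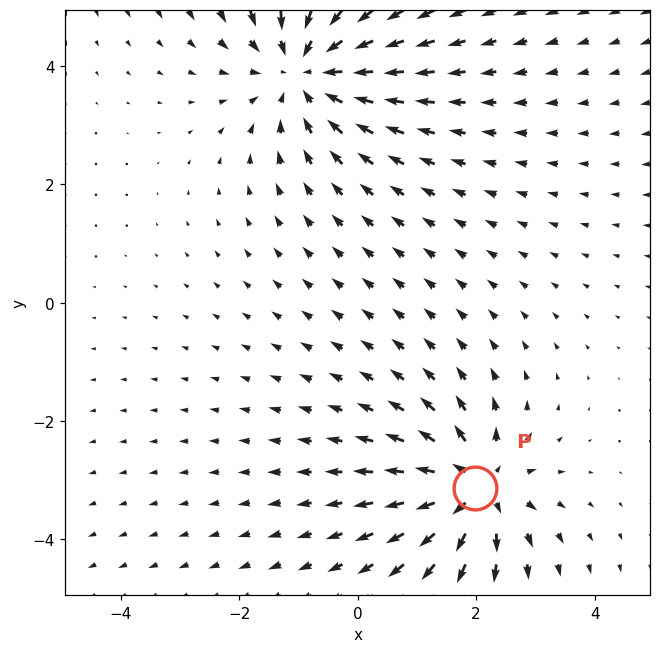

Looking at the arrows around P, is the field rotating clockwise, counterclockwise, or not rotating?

not rotating

Near P at (2.0, -3.1) the arrows show no circulation. The curl there is ≈0.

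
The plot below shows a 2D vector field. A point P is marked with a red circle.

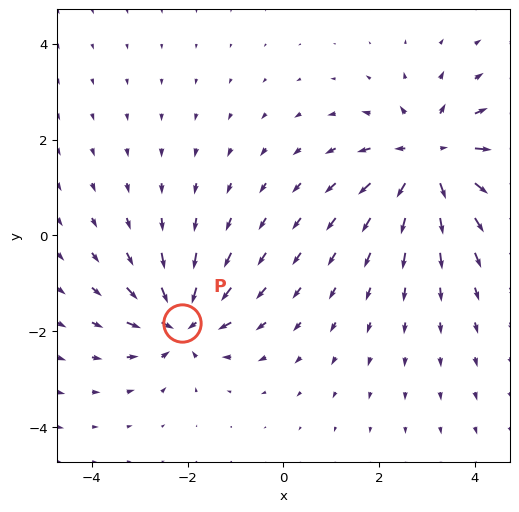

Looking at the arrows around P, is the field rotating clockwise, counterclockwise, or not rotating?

not rotating

Near P at (-2.1, -1.8) the arrows show no circulation. The curl there is ≈0.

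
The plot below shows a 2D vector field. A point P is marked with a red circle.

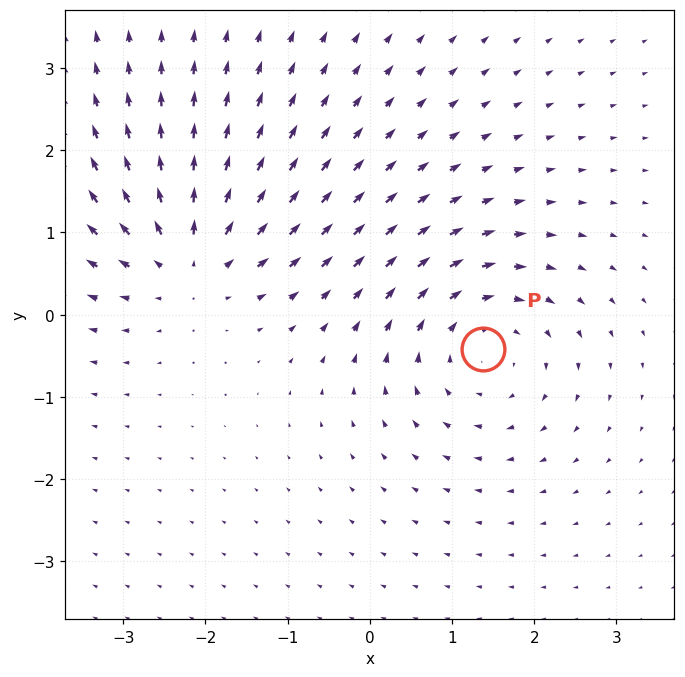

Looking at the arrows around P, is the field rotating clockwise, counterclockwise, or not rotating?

clockwise

Near P at (1.4, -0.4) the arrows circulate clockwise. The curl (z-component) there is about -3; negative curl means clockwise rotation.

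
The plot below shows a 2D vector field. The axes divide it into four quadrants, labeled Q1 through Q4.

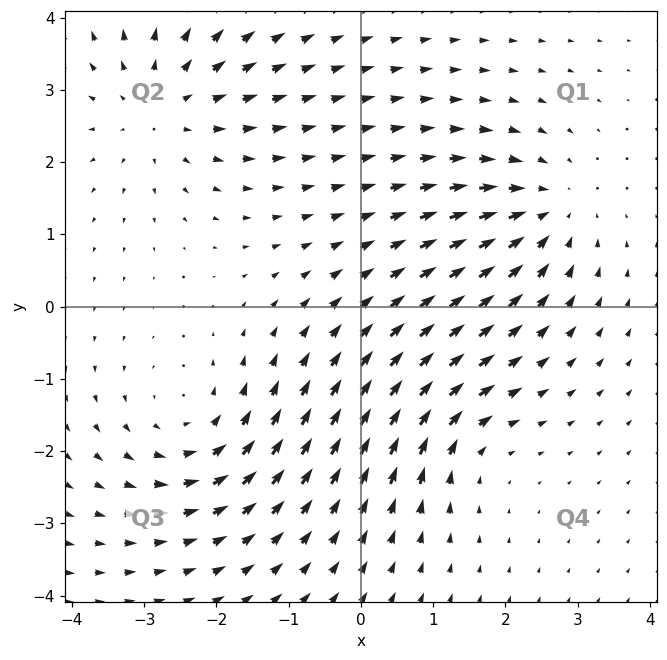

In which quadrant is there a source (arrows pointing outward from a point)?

Q2

The source sits at approximately (-2.7, 2.8), which lies in quadrant Q2. The divergence there is about +4, positive as expected for a source.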